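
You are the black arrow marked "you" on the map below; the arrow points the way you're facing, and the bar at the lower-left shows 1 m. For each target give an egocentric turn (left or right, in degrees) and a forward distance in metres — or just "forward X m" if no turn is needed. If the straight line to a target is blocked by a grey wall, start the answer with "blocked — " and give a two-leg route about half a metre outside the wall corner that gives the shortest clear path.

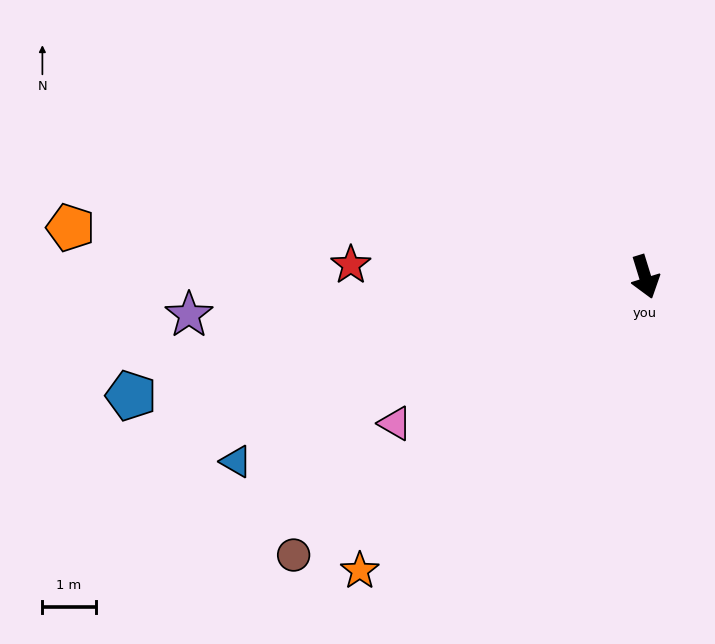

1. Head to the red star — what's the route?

turn right 109°, forward 5.5 m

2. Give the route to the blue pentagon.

turn right 94°, forward 9.9 m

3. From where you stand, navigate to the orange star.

turn right 61°, forward 7.7 m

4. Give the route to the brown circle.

turn right 69°, forward 8.4 m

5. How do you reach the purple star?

turn right 102°, forward 8.6 m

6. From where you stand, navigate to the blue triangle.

turn right 83°, forward 8.4 m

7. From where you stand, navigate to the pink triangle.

turn right 77°, forward 5.4 m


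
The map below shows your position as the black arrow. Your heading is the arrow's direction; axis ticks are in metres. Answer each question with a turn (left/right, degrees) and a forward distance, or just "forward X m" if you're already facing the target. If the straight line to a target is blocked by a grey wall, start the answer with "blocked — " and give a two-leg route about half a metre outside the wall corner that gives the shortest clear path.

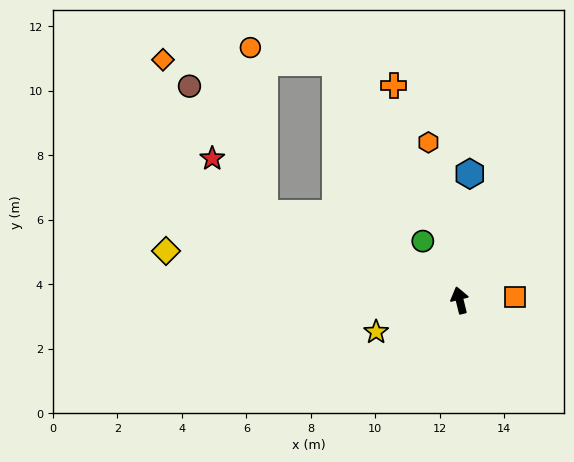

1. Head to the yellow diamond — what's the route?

turn left 67°, forward 9.2 m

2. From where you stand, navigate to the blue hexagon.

turn right 18°, forward 3.9 m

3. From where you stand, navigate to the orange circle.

blocked — turn left 52°, forward 6.6 m, then turn right 61°, forward 5.2 m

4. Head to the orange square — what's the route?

turn right 101°, forward 1.7 m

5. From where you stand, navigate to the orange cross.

turn left 3°, forward 7.0 m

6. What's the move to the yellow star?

turn left 97°, forward 2.8 m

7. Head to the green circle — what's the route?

turn left 18°, forward 2.2 m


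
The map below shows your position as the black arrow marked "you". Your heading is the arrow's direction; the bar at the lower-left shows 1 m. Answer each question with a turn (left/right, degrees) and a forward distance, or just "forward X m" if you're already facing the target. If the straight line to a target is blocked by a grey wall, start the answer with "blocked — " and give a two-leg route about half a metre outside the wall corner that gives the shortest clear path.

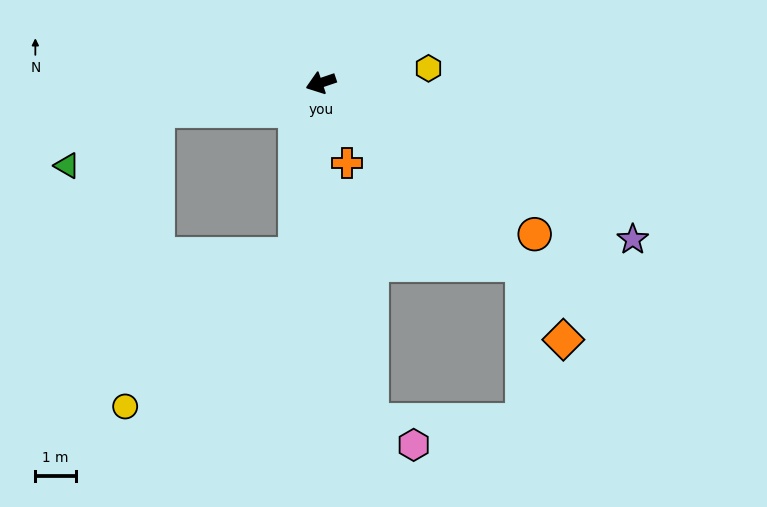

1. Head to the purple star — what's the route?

turn left 135°, forward 8.6 m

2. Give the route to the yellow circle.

blocked — turn left 63°, forward 4.2 m, then turn right 40°, forward 5.6 m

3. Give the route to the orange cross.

turn left 89°, forward 2.1 m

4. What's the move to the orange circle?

turn left 126°, forward 6.4 m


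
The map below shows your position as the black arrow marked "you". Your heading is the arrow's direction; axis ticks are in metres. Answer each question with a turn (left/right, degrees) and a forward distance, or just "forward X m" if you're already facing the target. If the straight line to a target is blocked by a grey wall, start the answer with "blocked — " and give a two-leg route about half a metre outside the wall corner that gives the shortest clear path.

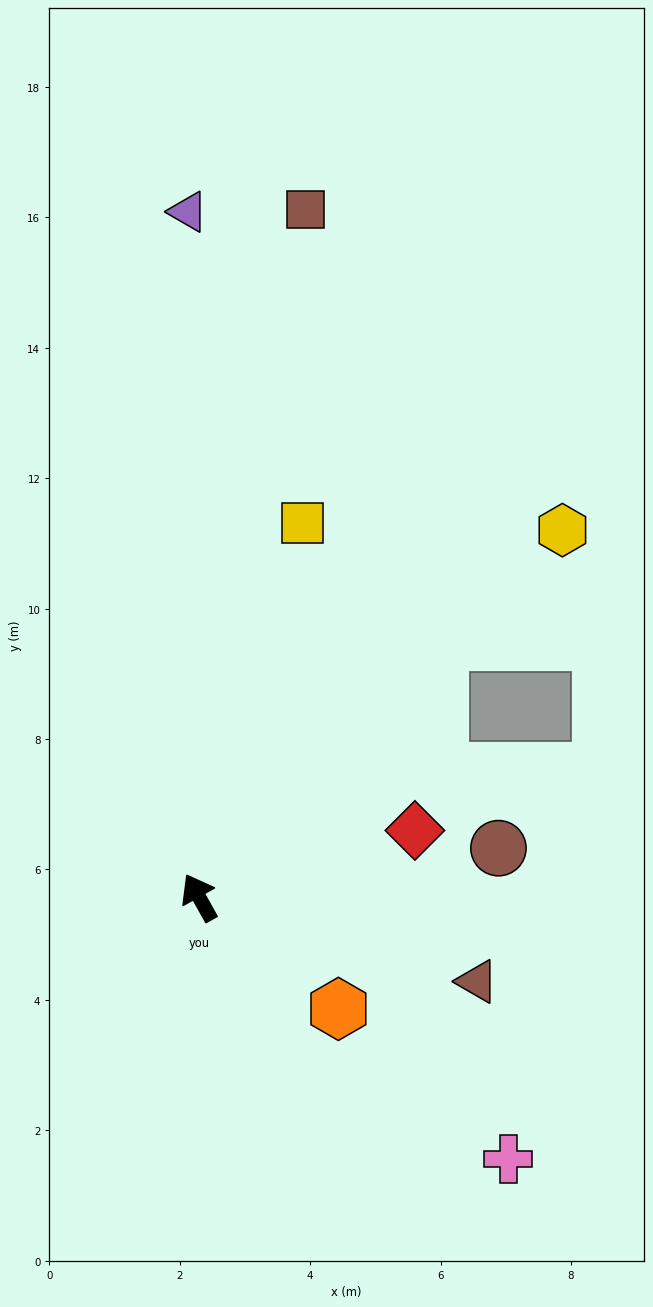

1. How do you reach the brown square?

turn right 38°, forward 10.7 m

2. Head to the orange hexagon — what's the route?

turn right 158°, forward 2.7 m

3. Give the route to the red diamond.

turn right 102°, forward 3.5 m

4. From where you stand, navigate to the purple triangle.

turn right 28°, forward 10.5 m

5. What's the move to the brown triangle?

turn right 136°, forward 4.5 m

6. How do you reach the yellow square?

turn right 45°, forward 6.0 m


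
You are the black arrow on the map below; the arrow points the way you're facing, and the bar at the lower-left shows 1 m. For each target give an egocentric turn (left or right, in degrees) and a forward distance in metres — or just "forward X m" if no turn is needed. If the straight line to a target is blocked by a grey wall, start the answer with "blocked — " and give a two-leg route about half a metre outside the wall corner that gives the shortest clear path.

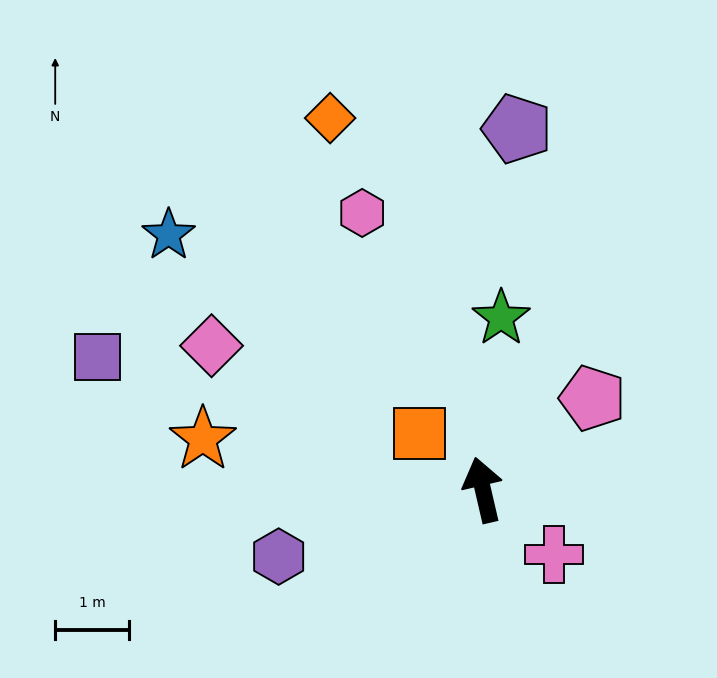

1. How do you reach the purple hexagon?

turn left 95°, forward 2.9 m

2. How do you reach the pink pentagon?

turn right 63°, forward 1.9 m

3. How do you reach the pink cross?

turn right 145°, forward 1.3 m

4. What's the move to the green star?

turn right 19°, forward 2.4 m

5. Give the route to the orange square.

turn left 35°, forward 1.2 m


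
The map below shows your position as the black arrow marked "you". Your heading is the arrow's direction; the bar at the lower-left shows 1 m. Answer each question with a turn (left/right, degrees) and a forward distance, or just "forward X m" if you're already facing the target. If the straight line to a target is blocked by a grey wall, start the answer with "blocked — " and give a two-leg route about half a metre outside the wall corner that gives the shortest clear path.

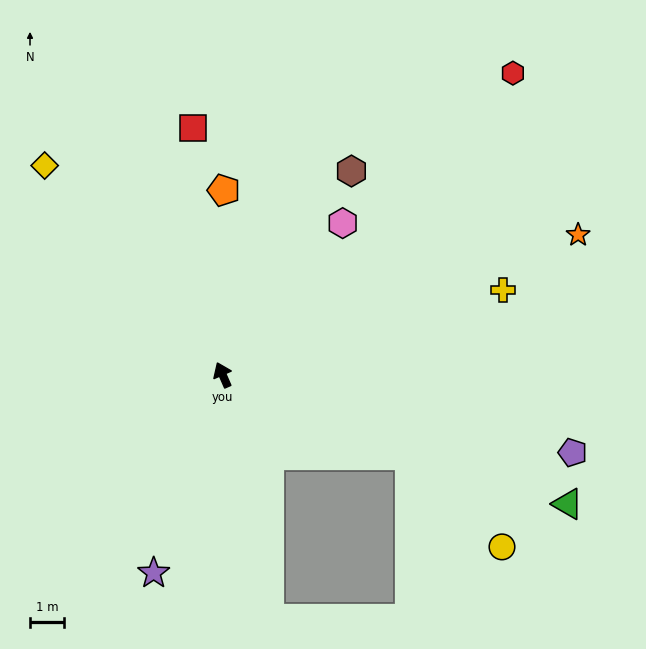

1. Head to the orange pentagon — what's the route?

turn right 24°, forward 5.4 m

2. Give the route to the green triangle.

turn right 134°, forward 10.7 m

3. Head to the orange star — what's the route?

turn right 92°, forward 11.1 m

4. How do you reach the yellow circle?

blocked — turn right 137°, forward 5.9 m, then turn right 21°, forward 3.8 m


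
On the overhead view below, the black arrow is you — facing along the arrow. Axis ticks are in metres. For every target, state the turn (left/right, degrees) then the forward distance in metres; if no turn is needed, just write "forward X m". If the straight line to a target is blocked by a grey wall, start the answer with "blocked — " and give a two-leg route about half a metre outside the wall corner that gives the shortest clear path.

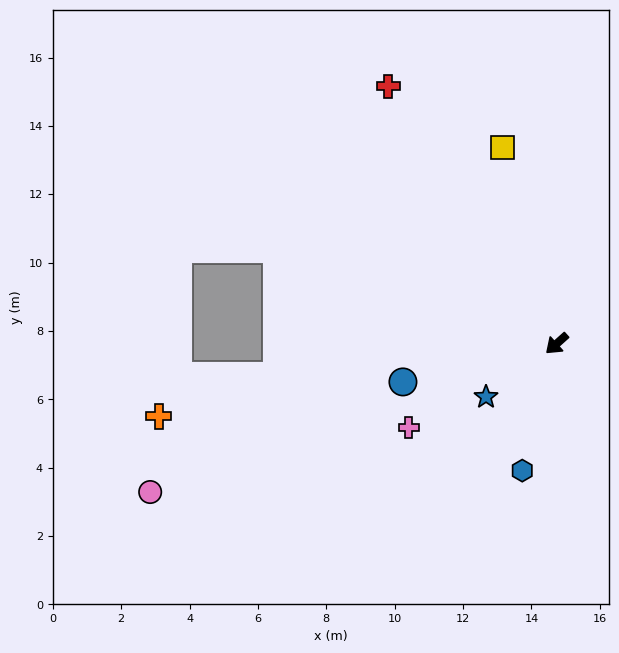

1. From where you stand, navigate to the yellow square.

turn right 116°, forward 5.9 m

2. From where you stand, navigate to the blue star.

turn right 5°, forward 2.6 m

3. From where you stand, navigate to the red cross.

turn right 99°, forward 9.0 m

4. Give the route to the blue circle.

turn right 28°, forward 4.6 m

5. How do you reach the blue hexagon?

turn left 33°, forward 3.8 m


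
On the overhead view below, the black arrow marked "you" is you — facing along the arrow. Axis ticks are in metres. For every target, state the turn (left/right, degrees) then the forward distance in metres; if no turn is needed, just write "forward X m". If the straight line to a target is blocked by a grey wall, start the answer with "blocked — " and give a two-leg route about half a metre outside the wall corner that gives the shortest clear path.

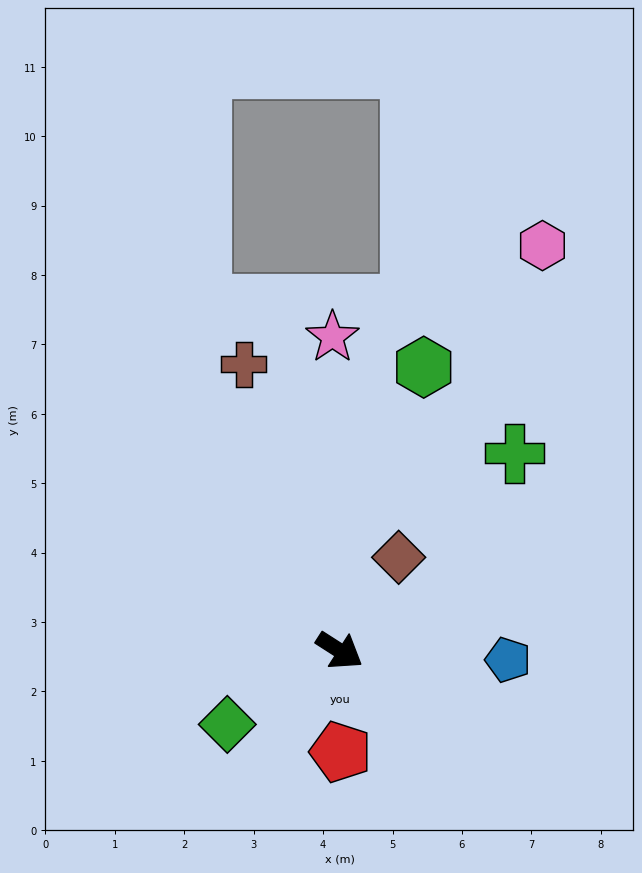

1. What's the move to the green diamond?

turn right 114°, forward 1.9 m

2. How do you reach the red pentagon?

turn right 57°, forward 1.5 m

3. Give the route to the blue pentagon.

turn left 30°, forward 2.4 m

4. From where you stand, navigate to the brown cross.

turn left 141°, forward 4.4 m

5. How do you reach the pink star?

turn left 124°, forward 4.5 m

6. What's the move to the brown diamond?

turn left 90°, forward 1.6 m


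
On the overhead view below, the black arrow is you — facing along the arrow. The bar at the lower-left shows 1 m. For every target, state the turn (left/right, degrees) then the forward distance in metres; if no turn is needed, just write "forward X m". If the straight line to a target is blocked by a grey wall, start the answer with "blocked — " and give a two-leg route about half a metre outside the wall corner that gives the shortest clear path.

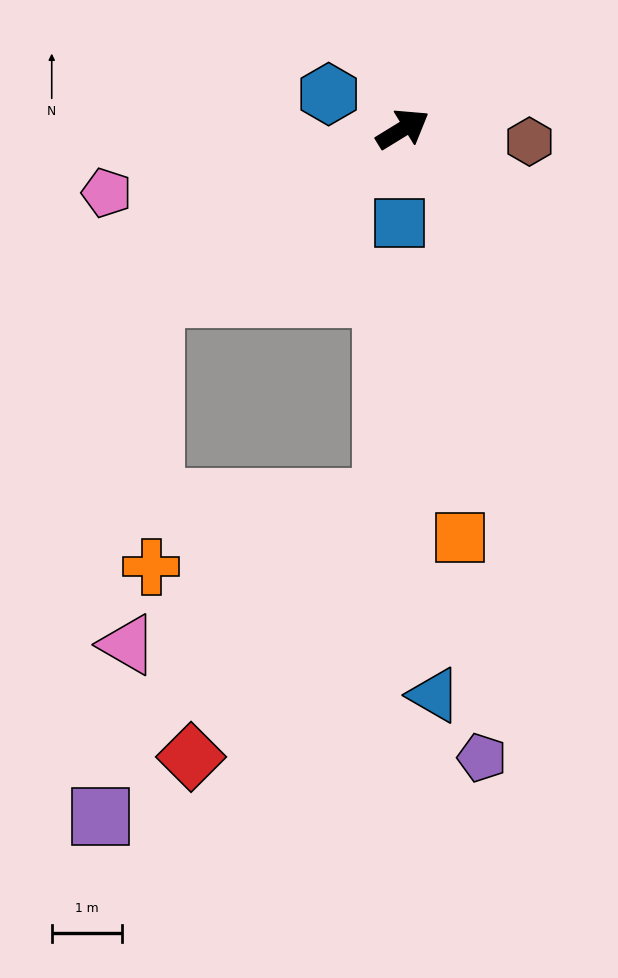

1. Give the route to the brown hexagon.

turn right 37°, forward 1.8 m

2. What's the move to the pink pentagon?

turn left 161°, forward 4.3 m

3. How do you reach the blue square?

turn right 124°, forward 1.3 m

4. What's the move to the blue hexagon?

turn left 123°, forward 1.2 m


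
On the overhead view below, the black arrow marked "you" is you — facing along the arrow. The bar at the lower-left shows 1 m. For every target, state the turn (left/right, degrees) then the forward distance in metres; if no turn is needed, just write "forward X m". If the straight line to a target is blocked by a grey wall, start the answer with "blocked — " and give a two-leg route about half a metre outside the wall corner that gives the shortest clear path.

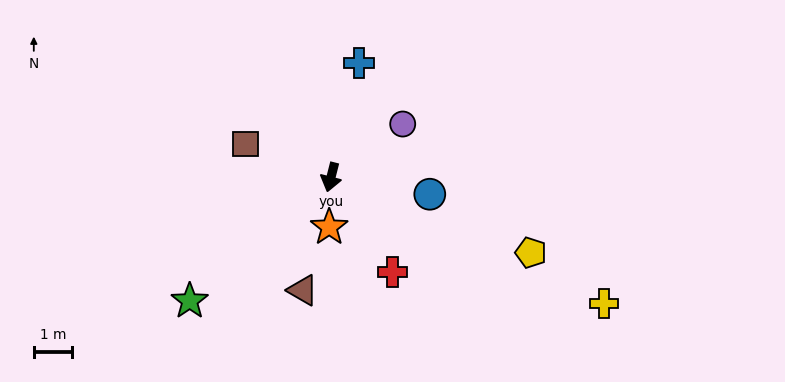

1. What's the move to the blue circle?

turn left 94°, forward 2.6 m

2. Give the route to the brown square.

turn right 97°, forward 2.4 m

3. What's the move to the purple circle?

turn left 141°, forward 2.3 m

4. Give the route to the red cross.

turn left 47°, forward 3.0 m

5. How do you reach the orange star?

turn left 12°, forward 1.3 m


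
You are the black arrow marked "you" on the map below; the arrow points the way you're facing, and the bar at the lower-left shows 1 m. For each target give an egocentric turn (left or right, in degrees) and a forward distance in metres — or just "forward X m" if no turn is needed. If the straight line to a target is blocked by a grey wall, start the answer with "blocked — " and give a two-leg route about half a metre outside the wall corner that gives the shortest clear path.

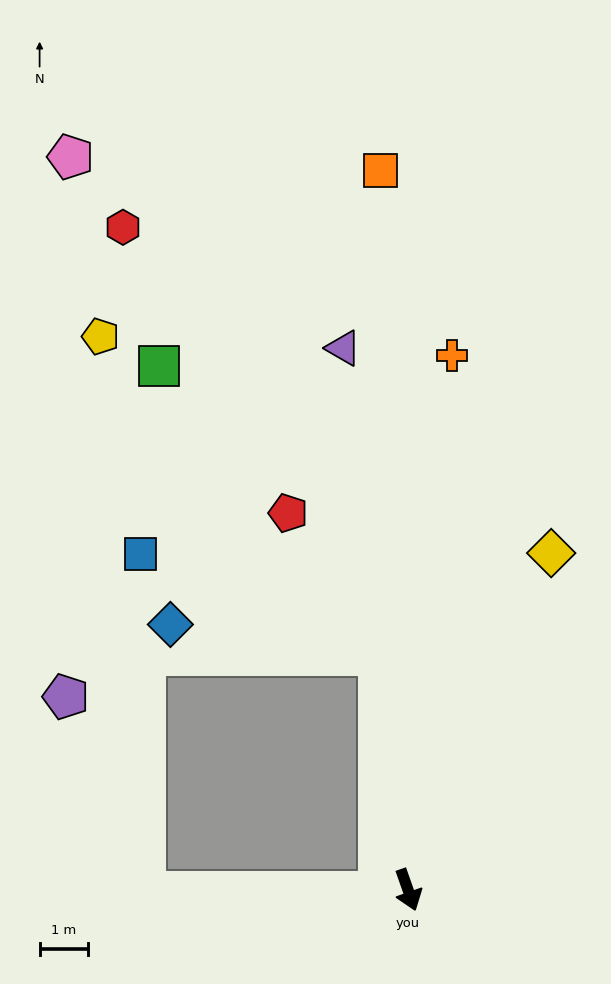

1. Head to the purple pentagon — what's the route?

blocked — turn right 109°, forward 5.4 m, then turn right 68°, forward 4.3 m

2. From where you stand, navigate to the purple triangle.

turn left 167°, forward 11.2 m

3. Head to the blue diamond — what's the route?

blocked — turn left 168°, forward 4.9 m, then turn left 74°, forward 4.3 m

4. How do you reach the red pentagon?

blocked — turn left 168°, forward 4.9 m, then turn left 25°, forward 3.5 m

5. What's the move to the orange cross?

turn left 156°, forward 11.0 m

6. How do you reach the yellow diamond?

turn left 138°, forward 7.5 m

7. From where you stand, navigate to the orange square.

turn left 163°, forward 14.8 m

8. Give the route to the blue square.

blocked — turn left 168°, forward 4.9 m, then turn left 60°, forward 5.3 m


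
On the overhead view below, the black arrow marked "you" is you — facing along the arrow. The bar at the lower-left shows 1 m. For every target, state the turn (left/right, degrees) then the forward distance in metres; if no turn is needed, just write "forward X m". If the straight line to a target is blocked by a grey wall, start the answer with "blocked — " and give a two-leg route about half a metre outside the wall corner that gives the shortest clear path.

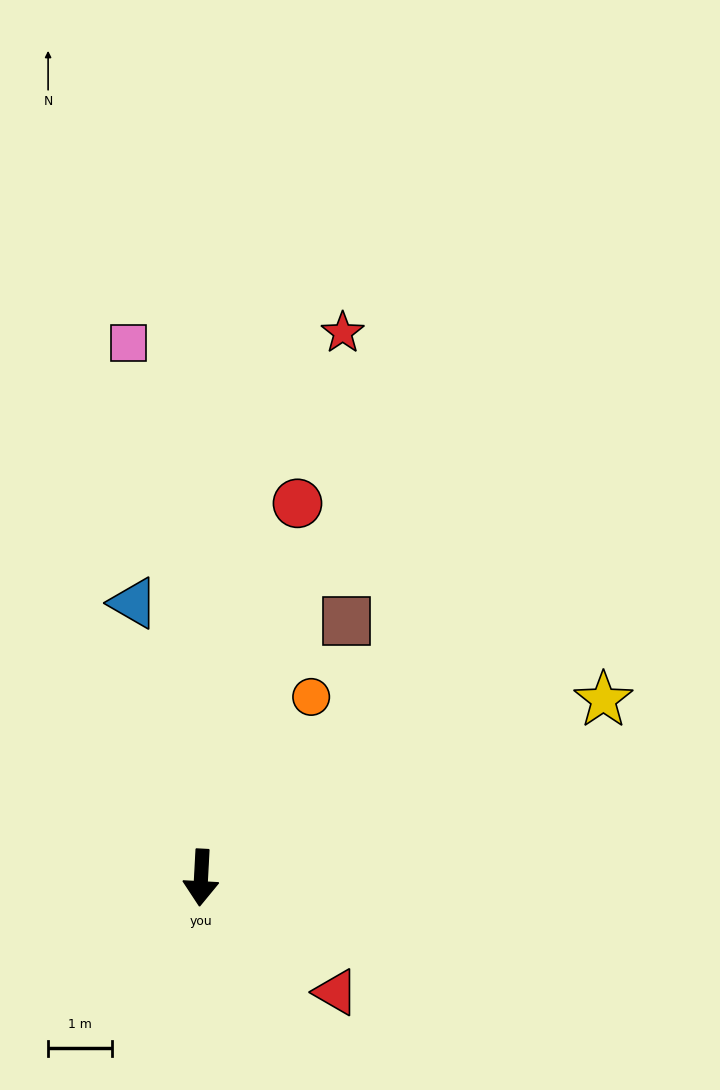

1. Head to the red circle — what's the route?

turn left 169°, forward 6.1 m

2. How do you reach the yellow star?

turn left 117°, forward 6.9 m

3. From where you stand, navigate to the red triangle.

turn left 53°, forward 2.8 m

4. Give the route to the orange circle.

turn left 152°, forward 3.3 m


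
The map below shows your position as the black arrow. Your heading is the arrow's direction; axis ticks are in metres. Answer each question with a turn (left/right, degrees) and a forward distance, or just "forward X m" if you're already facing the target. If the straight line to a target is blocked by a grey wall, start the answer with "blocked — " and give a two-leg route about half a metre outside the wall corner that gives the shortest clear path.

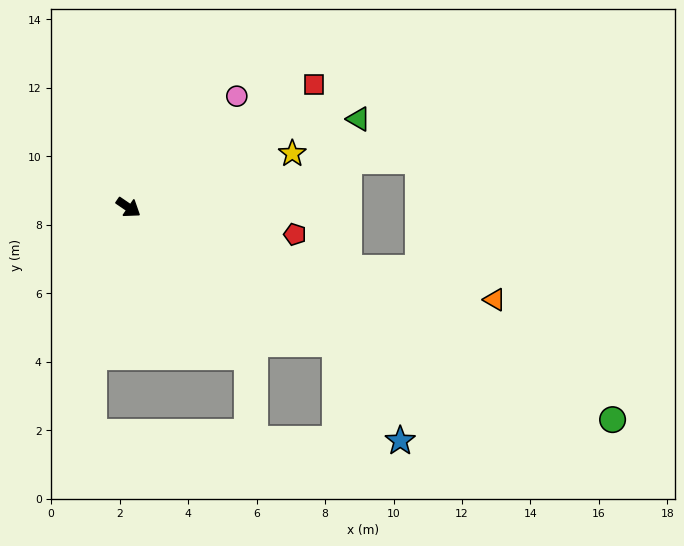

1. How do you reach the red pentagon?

turn left 25°, forward 4.9 m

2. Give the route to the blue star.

blocked — forward 7.3 m, then turn right 23°, forward 3.4 m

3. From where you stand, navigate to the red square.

turn left 68°, forward 6.5 m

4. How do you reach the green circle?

turn left 11°, forward 15.4 m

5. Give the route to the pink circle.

turn left 80°, forward 4.5 m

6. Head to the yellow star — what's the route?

turn left 53°, forward 5.0 m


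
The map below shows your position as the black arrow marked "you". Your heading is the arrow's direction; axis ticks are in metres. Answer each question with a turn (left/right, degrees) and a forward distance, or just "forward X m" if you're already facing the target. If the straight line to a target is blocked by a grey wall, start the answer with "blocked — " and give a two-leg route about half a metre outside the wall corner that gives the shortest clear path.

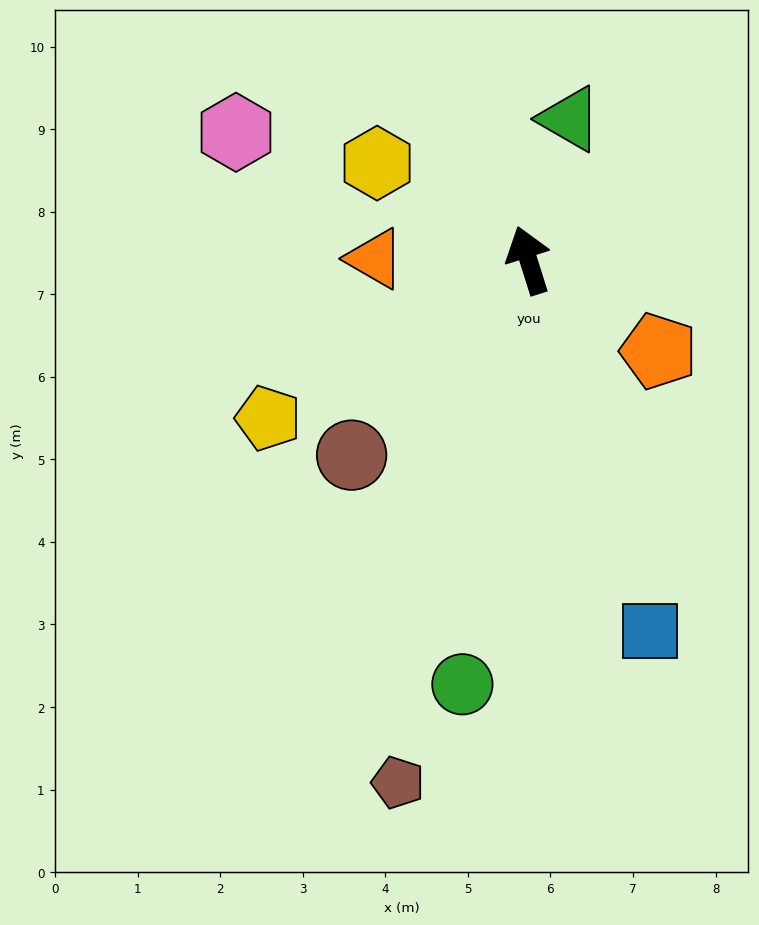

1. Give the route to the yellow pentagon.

turn left 104°, forward 3.7 m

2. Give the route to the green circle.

turn left 154°, forward 5.2 m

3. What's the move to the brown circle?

turn left 120°, forward 3.2 m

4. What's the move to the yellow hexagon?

turn left 40°, forward 2.2 m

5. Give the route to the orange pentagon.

turn right 142°, forward 1.9 m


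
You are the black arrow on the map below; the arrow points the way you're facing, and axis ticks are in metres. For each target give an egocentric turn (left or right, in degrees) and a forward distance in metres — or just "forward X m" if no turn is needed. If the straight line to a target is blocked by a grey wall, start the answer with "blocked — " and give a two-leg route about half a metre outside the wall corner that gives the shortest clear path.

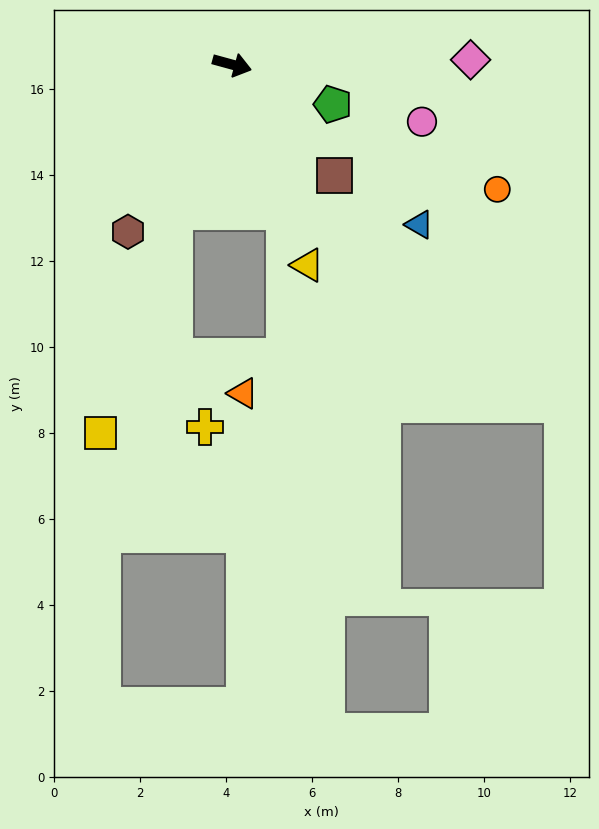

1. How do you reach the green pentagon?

turn right 6°, forward 2.5 m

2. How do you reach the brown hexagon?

turn right 107°, forward 4.6 m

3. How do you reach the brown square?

turn right 32°, forward 3.5 m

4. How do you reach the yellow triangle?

turn right 54°, forward 5.0 m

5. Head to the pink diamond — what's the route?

turn left 16°, forward 5.5 m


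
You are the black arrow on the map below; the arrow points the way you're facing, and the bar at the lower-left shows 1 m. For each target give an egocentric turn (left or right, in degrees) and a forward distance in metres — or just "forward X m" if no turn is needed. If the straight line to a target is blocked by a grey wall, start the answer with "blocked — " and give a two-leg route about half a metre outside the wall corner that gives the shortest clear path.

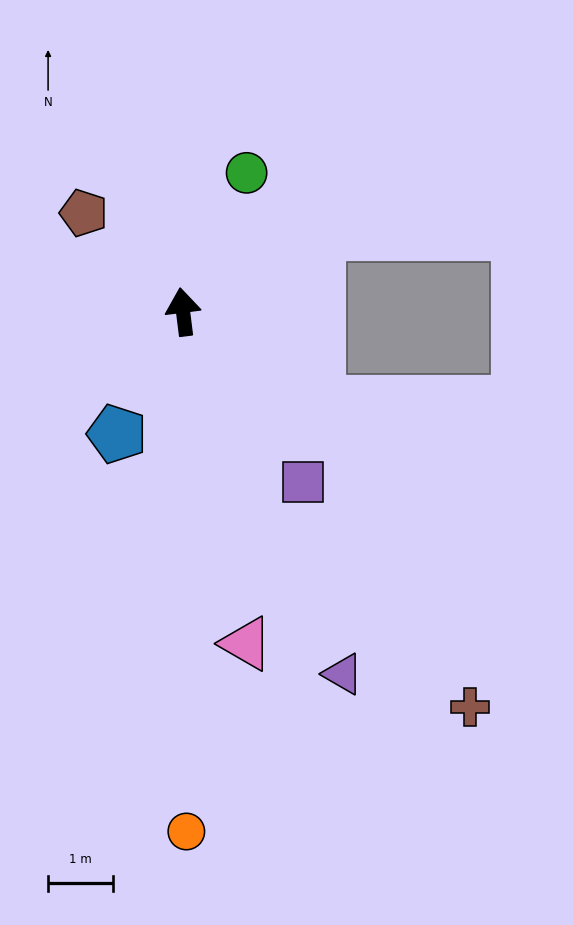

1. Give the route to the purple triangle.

turn right 163°, forward 6.1 m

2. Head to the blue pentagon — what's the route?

turn left 144°, forward 2.2 m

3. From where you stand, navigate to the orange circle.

turn left 173°, forward 8.1 m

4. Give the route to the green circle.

turn right 32°, forward 2.4 m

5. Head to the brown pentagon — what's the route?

turn left 38°, forward 2.2 m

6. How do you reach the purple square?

turn right 152°, forward 3.2 m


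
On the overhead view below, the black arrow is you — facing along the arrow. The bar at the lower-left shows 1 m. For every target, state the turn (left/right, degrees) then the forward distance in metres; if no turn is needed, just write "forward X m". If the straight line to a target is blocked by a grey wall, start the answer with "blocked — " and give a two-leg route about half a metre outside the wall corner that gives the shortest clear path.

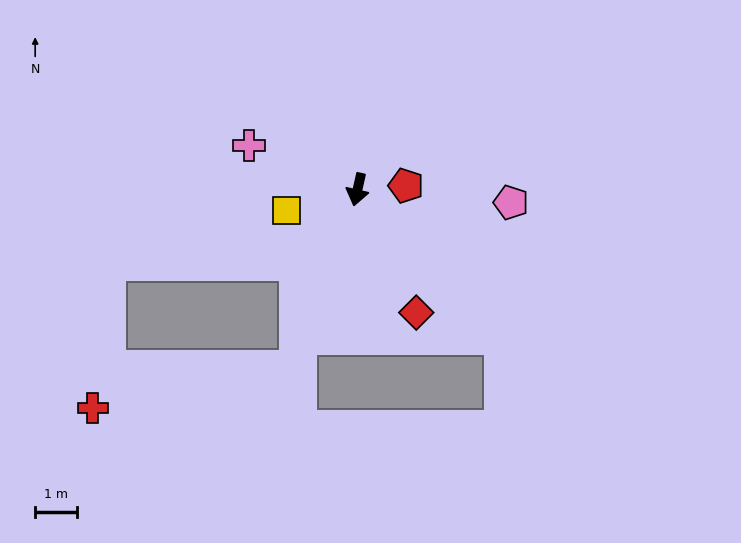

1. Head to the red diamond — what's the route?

turn left 38°, forward 3.3 m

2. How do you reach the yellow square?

turn right 61°, forward 1.8 m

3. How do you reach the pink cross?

turn right 99°, forward 2.8 m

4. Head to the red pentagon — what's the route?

turn left 107°, forward 1.2 m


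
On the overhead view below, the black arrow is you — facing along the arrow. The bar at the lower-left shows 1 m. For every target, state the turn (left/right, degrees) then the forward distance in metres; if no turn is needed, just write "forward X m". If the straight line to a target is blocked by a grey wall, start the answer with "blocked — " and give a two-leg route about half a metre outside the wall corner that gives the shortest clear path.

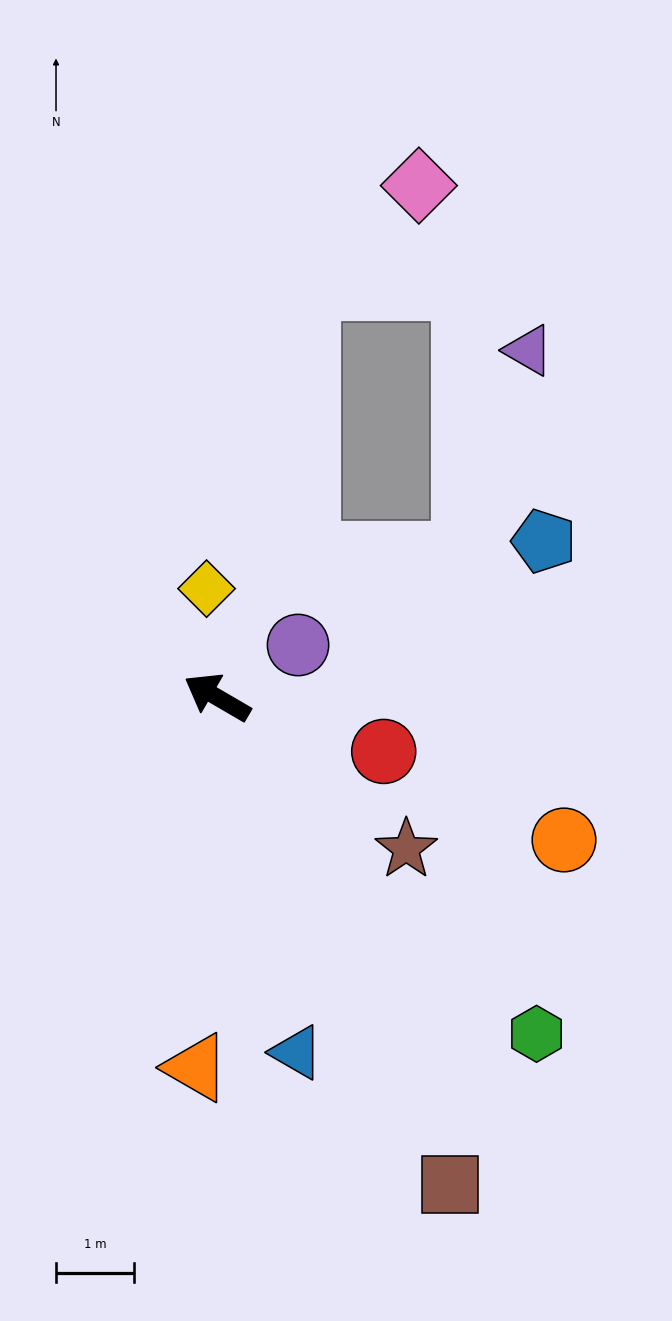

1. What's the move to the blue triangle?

turn left 133°, forward 4.7 m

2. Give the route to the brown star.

turn left 172°, forward 3.1 m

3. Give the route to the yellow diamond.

turn right 54°, forward 1.4 m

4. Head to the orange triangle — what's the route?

turn left 117°, forward 4.8 m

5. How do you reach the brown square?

turn left 146°, forward 6.9 m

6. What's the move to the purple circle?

turn right 117°, forward 1.2 m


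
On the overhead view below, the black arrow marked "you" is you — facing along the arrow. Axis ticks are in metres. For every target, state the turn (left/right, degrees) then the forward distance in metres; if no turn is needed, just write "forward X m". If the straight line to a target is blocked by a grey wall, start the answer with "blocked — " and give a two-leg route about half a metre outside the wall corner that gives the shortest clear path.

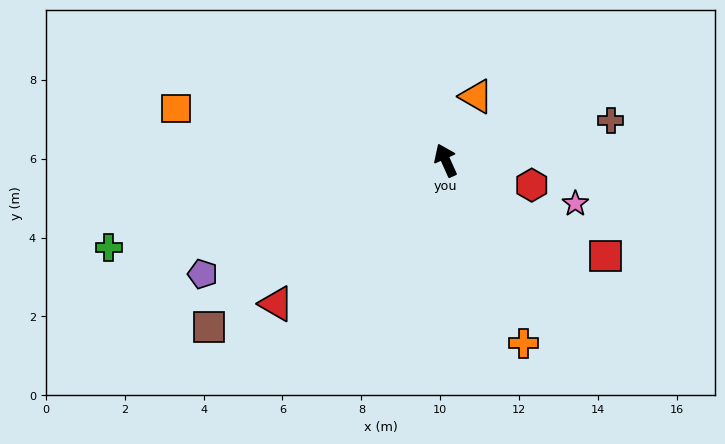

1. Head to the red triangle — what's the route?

turn left 106°, forward 5.6 m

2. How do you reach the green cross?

turn left 80°, forward 8.8 m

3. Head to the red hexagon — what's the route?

turn right 130°, forward 2.3 m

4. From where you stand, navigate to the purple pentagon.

turn left 91°, forward 6.8 m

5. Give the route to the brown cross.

turn right 101°, forward 4.3 m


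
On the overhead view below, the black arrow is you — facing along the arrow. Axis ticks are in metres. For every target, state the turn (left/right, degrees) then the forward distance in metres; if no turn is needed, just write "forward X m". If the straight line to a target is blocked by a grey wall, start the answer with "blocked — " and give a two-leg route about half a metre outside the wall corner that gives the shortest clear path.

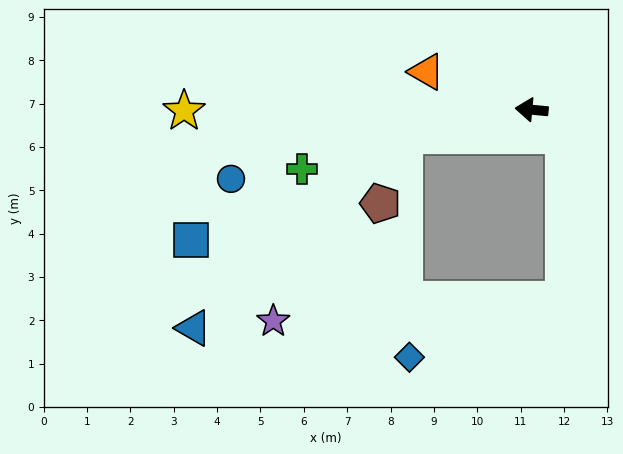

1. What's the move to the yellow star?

turn left 6°, forward 8.0 m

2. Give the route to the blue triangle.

blocked — turn left 17°, forward 3.0 m, then turn left 31°, forward 6.6 m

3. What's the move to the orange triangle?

turn right 14°, forward 2.6 m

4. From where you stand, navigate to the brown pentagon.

blocked — turn left 17°, forward 3.0 m, then turn left 59°, forward 1.7 m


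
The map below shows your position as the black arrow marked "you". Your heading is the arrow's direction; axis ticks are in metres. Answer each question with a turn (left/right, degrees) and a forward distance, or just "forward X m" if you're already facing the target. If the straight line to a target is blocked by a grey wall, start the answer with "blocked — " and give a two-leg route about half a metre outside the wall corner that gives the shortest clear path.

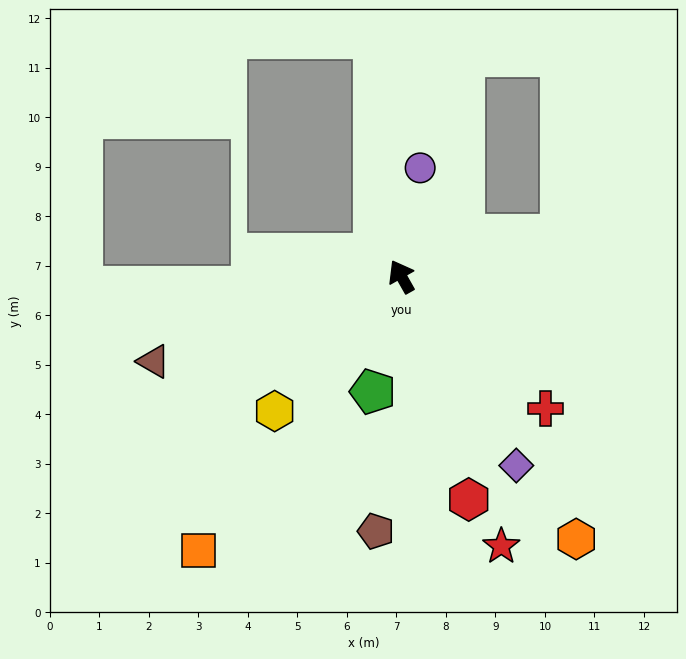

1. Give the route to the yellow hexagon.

turn left 107°, forward 3.7 m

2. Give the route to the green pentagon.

turn left 137°, forward 2.4 m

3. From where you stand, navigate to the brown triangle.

turn left 79°, forward 5.3 m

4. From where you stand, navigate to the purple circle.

turn right 39°, forward 2.2 m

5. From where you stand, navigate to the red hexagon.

turn left 167°, forward 4.7 m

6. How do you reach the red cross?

turn right 162°, forward 3.9 m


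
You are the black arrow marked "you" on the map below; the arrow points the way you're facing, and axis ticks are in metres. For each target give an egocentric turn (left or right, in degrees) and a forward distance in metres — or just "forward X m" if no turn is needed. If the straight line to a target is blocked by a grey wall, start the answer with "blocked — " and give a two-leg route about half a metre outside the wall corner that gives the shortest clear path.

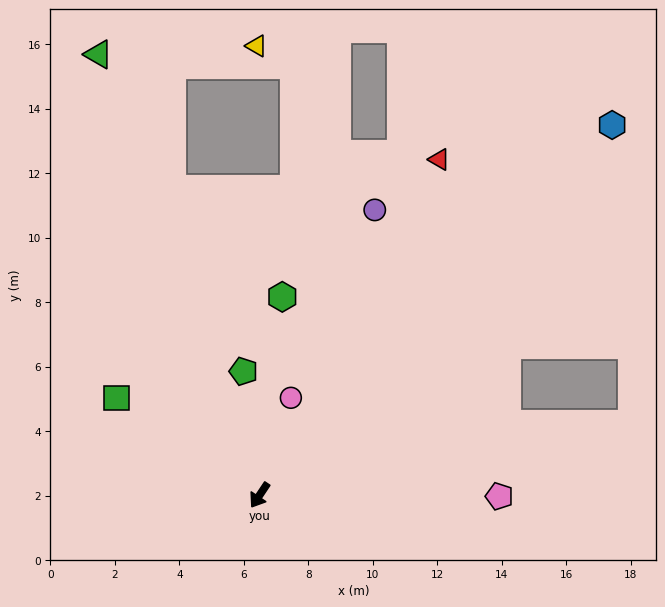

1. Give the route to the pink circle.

turn right 164°, forward 3.2 m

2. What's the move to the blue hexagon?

turn left 170°, forward 15.9 m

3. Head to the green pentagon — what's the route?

turn right 139°, forward 3.9 m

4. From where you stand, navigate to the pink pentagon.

turn left 123°, forward 7.4 m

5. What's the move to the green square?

turn right 90°, forward 5.4 m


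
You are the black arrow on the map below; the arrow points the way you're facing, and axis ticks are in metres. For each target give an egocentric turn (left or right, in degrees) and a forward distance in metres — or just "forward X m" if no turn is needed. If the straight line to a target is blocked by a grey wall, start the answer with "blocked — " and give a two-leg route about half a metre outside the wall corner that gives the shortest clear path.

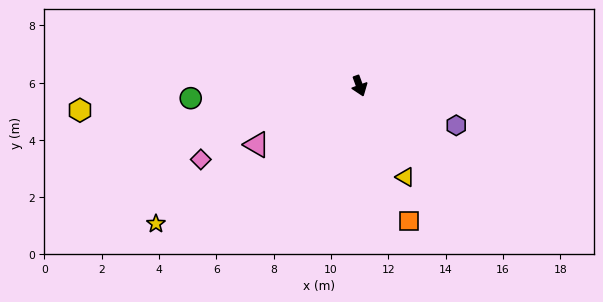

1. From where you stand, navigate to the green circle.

turn right 106°, forward 5.9 m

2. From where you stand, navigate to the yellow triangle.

turn left 7°, forward 3.6 m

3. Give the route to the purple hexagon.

turn left 48°, forward 3.6 m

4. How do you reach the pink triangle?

turn right 80°, forward 4.1 m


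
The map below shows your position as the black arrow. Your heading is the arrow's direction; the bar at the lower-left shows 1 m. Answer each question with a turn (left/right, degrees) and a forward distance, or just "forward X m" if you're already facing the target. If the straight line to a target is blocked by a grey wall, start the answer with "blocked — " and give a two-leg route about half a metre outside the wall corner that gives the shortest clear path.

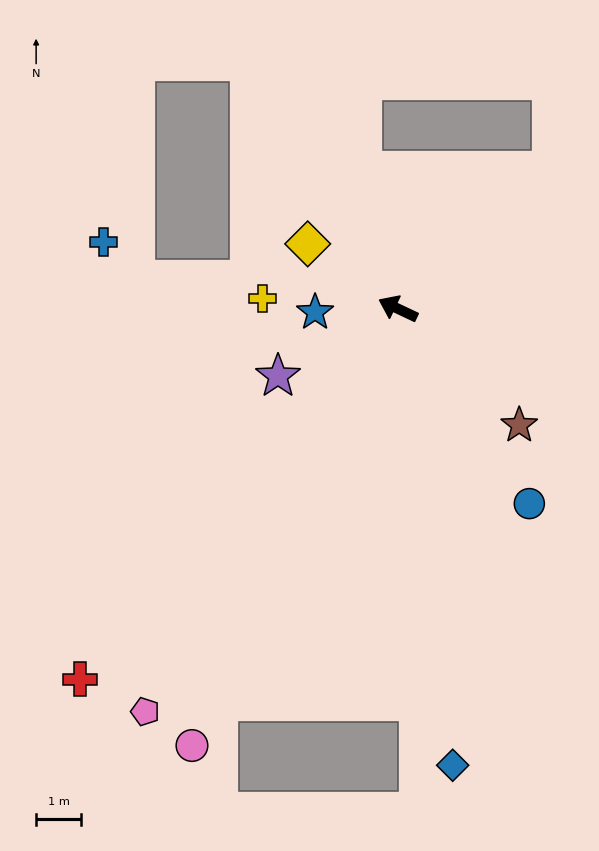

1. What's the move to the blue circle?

turn left 149°, forward 5.2 m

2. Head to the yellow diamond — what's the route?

turn right 10°, forward 2.5 m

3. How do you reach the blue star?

turn left 28°, forward 1.8 m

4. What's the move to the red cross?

turn left 75°, forward 10.8 m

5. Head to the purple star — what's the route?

turn left 55°, forward 3.0 m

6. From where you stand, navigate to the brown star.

turn left 161°, forward 3.7 m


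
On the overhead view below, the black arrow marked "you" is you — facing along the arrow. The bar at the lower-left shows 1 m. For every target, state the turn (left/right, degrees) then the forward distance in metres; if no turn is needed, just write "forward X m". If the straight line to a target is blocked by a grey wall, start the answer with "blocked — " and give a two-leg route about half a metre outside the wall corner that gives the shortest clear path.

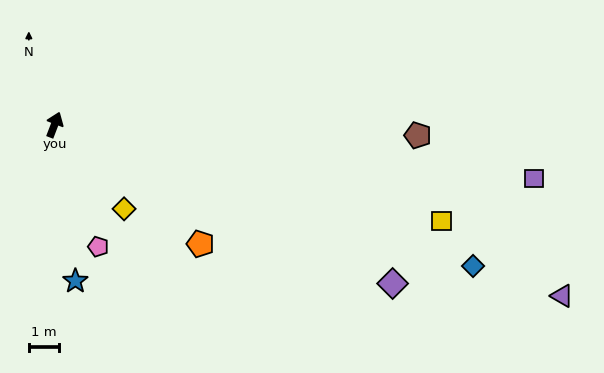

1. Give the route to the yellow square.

turn right 83°, forward 13.1 m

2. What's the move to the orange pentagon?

turn right 108°, forward 6.2 m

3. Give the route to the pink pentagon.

turn right 139°, forward 4.3 m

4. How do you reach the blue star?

turn right 151°, forward 5.2 m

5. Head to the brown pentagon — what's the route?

turn right 71°, forward 12.0 m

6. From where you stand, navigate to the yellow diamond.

turn right 119°, forward 3.6 m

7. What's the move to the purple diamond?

turn right 94°, forward 12.3 m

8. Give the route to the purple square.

turn right 75°, forward 15.9 m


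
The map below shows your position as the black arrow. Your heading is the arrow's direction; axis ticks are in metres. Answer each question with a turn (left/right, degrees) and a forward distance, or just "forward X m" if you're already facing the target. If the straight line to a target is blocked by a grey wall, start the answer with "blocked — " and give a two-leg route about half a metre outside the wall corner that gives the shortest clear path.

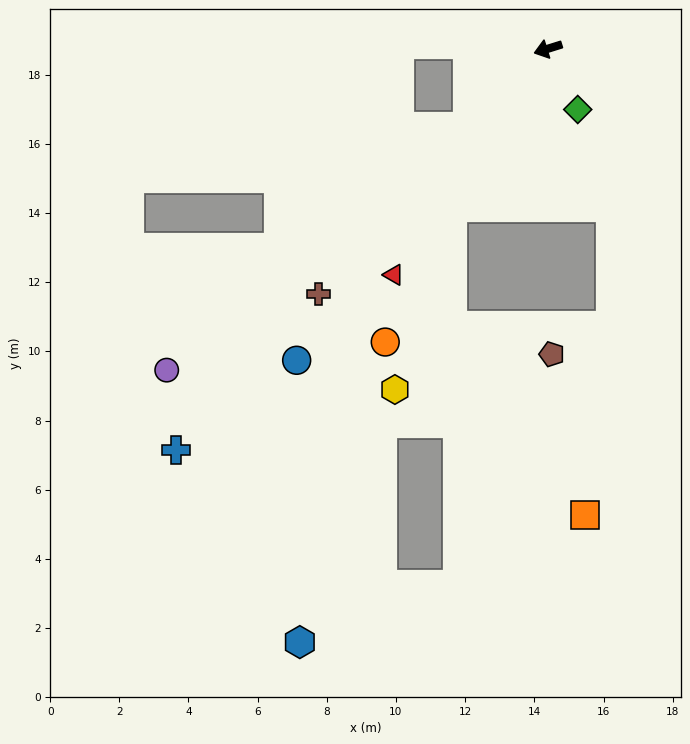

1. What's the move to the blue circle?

turn left 34°, forward 11.6 m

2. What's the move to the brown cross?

turn left 30°, forward 9.7 m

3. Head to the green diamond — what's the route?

turn left 99°, forward 2.0 m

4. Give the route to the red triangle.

turn left 38°, forward 7.9 m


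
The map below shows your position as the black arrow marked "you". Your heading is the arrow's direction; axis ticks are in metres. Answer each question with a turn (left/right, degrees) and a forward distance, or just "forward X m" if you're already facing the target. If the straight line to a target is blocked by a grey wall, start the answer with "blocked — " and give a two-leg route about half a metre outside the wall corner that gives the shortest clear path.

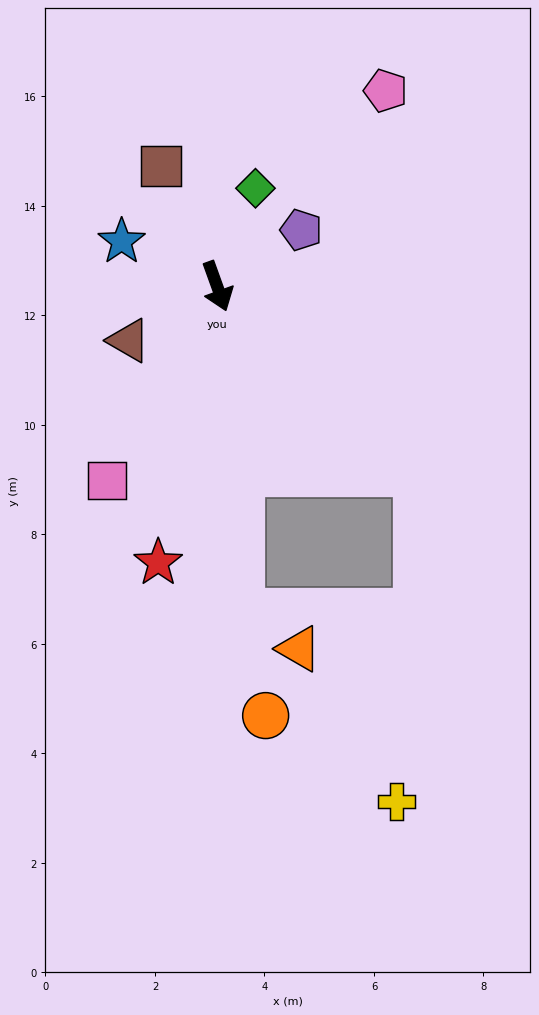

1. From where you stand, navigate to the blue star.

turn right 135°, forward 1.9 m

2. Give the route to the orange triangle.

blocked — turn right 16°, forward 6.0 m, then turn left 53°, forward 1.3 m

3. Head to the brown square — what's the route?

turn right 175°, forward 2.4 m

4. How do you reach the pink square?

turn right 49°, forward 4.1 m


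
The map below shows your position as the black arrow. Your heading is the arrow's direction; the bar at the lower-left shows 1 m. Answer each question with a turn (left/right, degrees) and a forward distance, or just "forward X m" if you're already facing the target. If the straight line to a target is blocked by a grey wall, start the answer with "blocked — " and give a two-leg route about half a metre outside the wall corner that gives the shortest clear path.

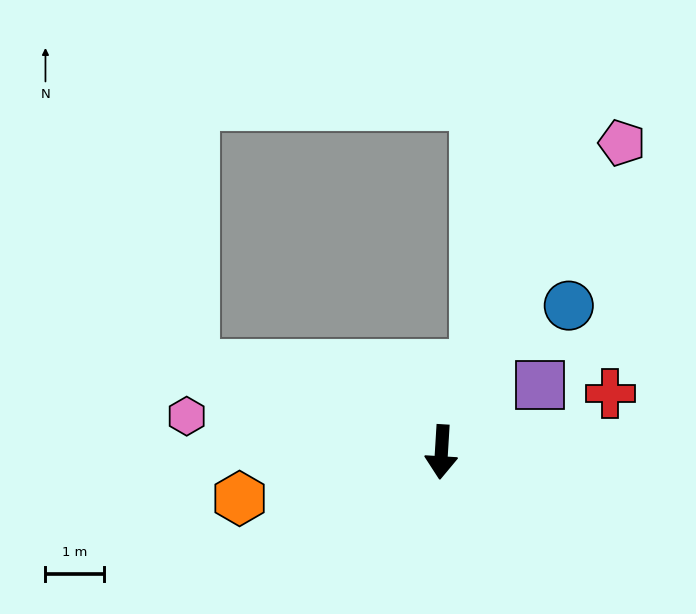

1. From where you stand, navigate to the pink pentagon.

turn left 153°, forward 6.1 m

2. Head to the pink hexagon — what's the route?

turn right 95°, forward 4.4 m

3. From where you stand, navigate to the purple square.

turn left 128°, forward 2.0 m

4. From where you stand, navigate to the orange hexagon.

turn right 74°, forward 3.6 m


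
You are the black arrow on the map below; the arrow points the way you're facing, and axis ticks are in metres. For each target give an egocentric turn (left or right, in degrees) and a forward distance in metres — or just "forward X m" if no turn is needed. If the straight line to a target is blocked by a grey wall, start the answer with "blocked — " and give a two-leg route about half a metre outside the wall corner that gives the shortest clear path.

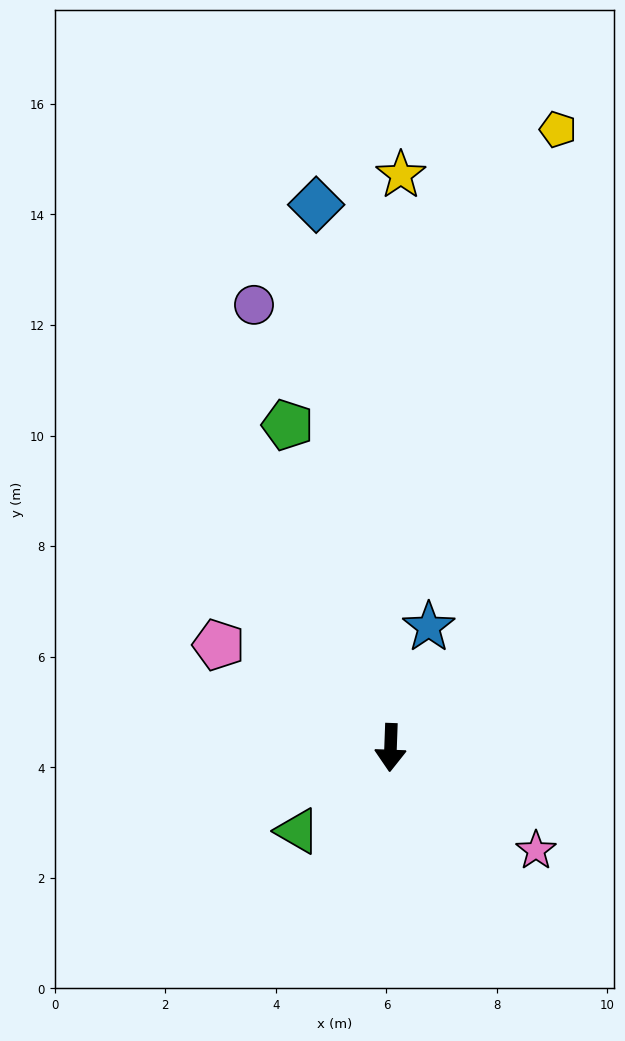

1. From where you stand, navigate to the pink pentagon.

turn right 119°, forward 3.6 m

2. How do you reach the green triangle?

turn right 46°, forward 2.3 m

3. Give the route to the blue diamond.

turn right 170°, forward 9.9 m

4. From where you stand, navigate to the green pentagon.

turn right 160°, forward 6.1 m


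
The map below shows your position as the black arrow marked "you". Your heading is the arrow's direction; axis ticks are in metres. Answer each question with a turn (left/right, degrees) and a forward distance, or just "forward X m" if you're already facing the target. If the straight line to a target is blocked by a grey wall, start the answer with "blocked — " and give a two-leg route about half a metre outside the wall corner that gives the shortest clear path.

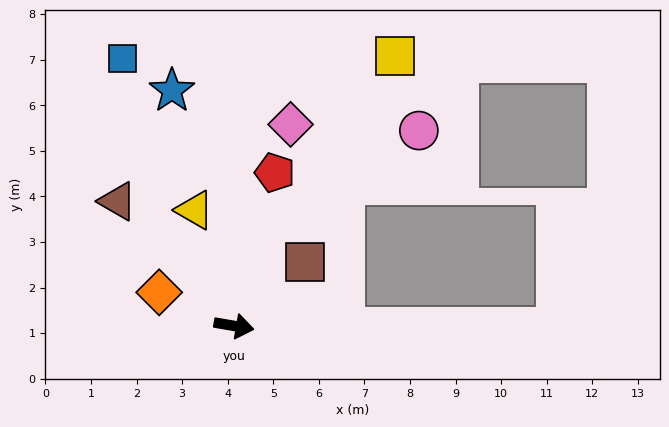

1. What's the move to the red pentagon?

turn left 85°, forward 3.5 m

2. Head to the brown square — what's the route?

turn left 52°, forward 2.1 m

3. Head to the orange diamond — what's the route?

turn left 166°, forward 1.8 m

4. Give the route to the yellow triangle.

turn left 119°, forward 2.7 m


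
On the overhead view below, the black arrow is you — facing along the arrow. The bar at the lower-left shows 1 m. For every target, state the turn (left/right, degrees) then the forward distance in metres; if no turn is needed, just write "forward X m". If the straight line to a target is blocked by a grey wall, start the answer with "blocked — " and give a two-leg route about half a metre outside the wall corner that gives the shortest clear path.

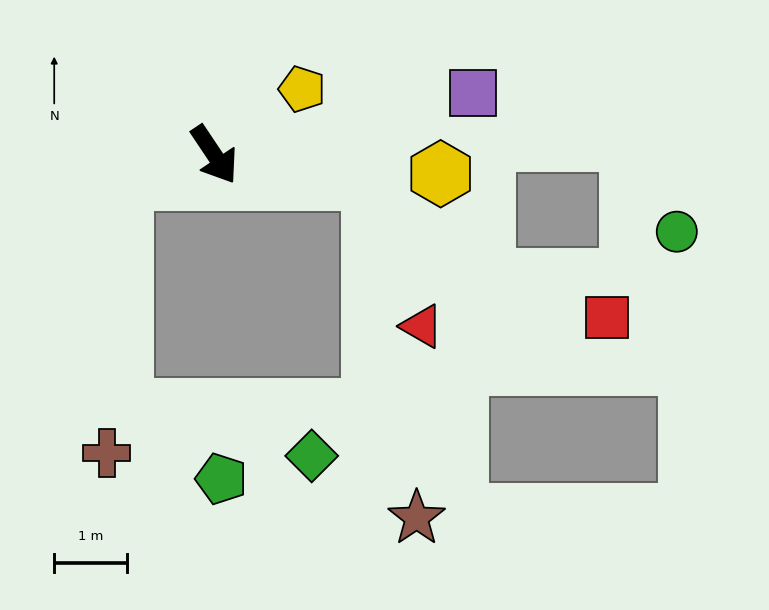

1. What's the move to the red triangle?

blocked — turn left 47°, forward 2.2 m, then turn right 62°, forward 2.1 m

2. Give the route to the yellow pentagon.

turn left 93°, forward 1.5 m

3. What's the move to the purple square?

turn left 70°, forward 3.6 m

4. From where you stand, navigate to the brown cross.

blocked — turn right 109°, forward 1.3 m, then turn left 72°, forward 3.8 m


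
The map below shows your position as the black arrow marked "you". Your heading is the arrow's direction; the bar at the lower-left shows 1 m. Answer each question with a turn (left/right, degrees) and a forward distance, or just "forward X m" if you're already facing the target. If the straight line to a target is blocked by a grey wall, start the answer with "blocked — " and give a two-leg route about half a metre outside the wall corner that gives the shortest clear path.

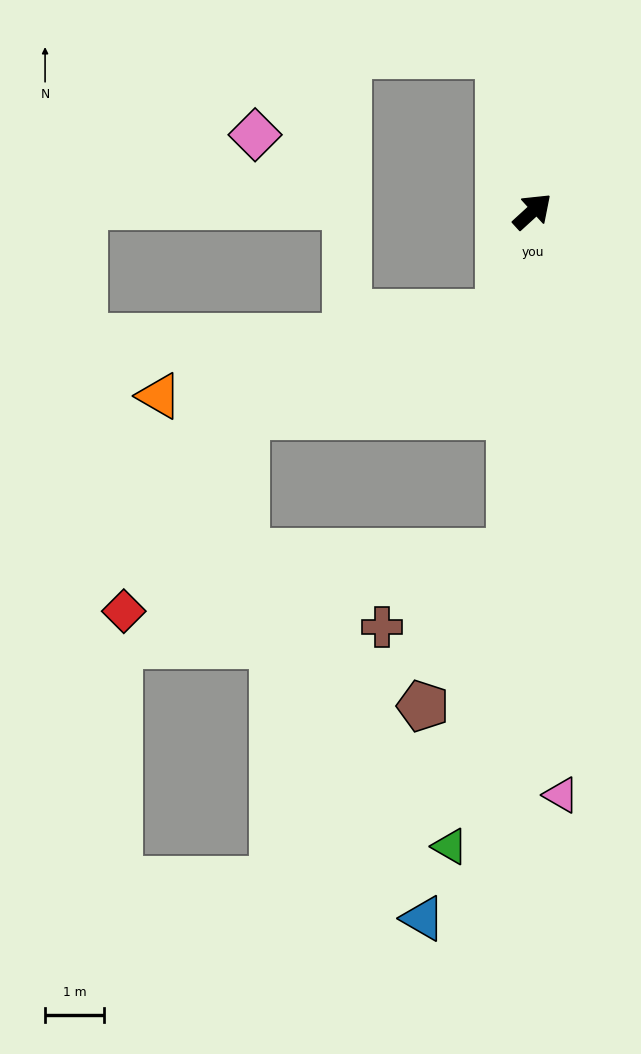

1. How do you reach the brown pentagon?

blocked — turn right 136°, forward 5.8 m, then turn right 27°, forward 3.0 m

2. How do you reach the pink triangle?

turn right 130°, forward 9.9 m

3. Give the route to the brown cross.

blocked — turn right 136°, forward 5.8 m, then turn right 57°, forward 2.5 m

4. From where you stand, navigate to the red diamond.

blocked — turn right 136°, forward 5.8 m, then turn right 78°, forward 6.7 m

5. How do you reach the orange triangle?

blocked — turn right 150°, forward 1.8 m, then turn right 59°, forward 6.0 m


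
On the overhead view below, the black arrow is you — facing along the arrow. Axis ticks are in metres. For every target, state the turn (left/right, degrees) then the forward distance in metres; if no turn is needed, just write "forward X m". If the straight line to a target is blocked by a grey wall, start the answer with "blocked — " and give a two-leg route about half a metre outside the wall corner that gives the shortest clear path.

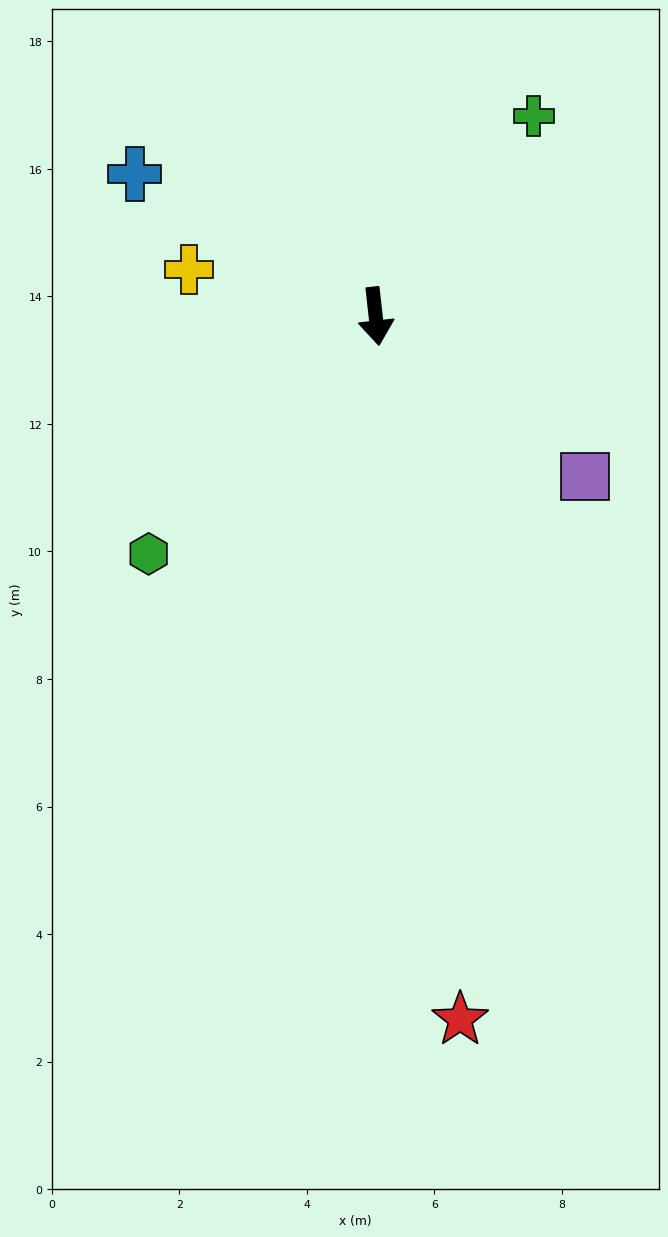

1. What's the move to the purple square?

turn left 46°, forward 4.1 m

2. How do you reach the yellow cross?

turn right 110°, forward 3.0 m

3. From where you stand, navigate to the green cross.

turn left 135°, forward 4.0 m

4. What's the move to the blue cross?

turn right 127°, forward 4.4 m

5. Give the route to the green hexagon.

turn right 50°, forward 5.2 m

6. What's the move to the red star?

forward 11.1 m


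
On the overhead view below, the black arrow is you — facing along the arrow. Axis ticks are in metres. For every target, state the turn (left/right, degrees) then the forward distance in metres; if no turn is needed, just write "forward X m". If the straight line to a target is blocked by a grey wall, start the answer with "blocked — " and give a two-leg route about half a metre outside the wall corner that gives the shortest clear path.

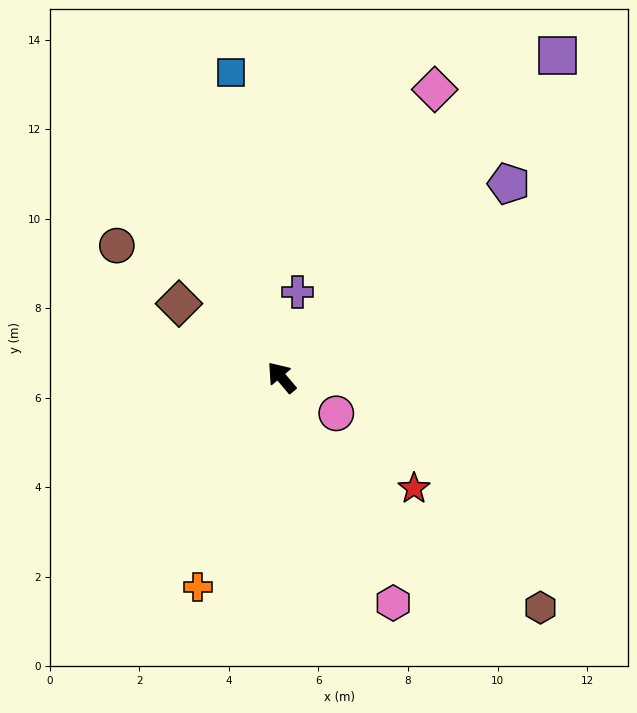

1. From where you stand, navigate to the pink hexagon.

turn left 166°, forward 5.6 m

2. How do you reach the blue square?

turn right 31°, forward 6.9 m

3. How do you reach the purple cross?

turn right 51°, forward 1.9 m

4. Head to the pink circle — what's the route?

turn right 163°, forward 1.5 m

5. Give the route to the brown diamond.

turn left 14°, forward 2.8 m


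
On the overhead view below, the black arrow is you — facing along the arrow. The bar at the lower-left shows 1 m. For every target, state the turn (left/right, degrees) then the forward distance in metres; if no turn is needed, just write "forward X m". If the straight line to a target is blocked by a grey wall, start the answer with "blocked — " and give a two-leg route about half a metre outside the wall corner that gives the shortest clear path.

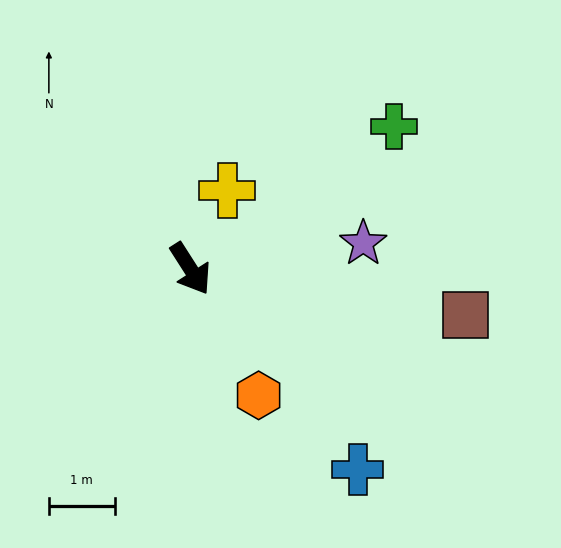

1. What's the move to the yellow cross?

turn left 122°, forward 1.3 m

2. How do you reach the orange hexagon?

turn right 4°, forward 2.2 m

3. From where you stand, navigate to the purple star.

turn left 66°, forward 2.7 m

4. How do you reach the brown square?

turn left 48°, forward 4.2 m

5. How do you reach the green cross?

turn left 92°, forward 3.8 m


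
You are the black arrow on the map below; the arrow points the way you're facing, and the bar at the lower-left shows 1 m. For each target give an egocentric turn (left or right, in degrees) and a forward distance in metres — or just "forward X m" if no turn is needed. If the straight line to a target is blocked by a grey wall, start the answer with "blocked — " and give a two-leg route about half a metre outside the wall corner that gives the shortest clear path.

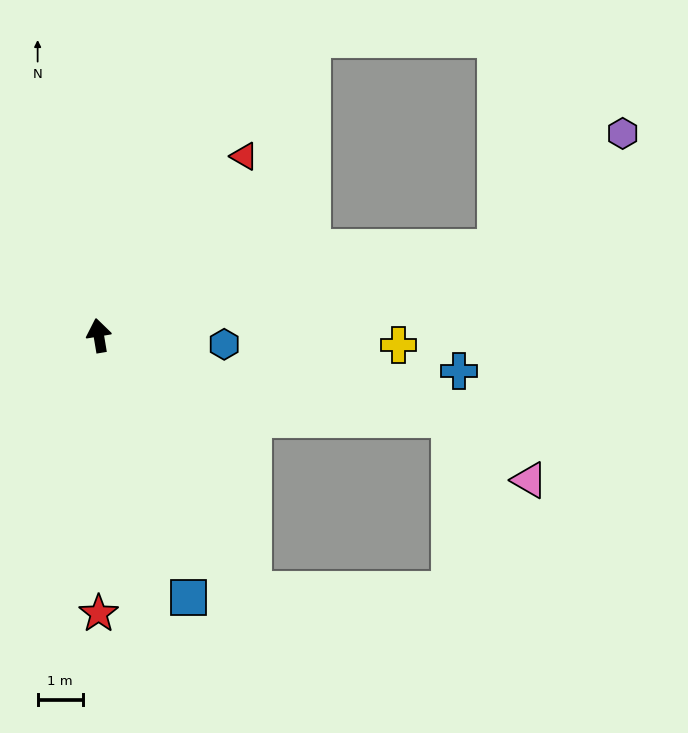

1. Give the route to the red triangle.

turn right 49°, forward 5.1 m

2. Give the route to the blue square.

turn right 171°, forward 6.1 m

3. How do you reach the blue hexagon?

turn right 104°, forward 2.8 m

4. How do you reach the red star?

turn left 170°, forward 6.2 m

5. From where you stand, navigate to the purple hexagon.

blocked — turn right 87°, forward 9.0 m, then turn left 30°, forward 3.8 m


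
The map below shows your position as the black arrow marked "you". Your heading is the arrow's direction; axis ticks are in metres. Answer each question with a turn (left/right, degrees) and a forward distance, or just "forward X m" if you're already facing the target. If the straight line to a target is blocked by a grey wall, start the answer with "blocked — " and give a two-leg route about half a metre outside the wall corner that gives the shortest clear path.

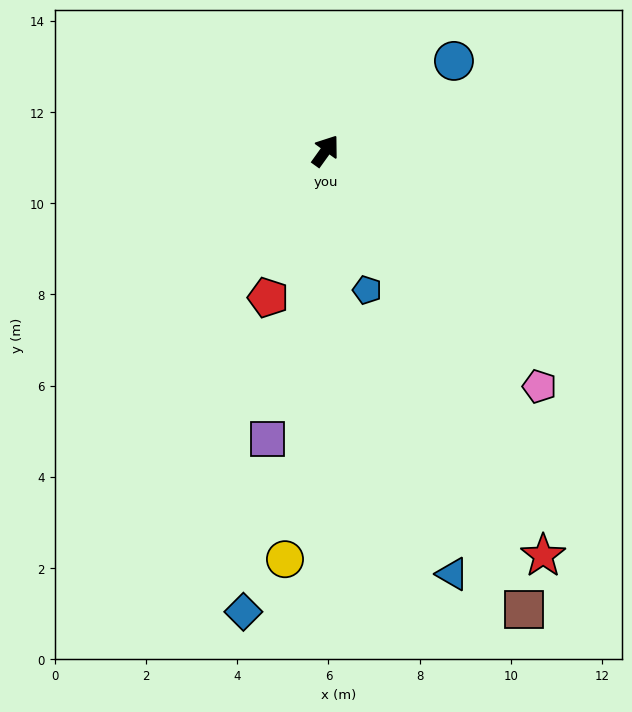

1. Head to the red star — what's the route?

turn right 116°, forward 10.1 m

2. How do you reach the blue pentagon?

turn right 128°, forward 3.2 m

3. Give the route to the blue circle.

turn right 19°, forward 3.4 m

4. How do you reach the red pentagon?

turn right 166°, forward 3.5 m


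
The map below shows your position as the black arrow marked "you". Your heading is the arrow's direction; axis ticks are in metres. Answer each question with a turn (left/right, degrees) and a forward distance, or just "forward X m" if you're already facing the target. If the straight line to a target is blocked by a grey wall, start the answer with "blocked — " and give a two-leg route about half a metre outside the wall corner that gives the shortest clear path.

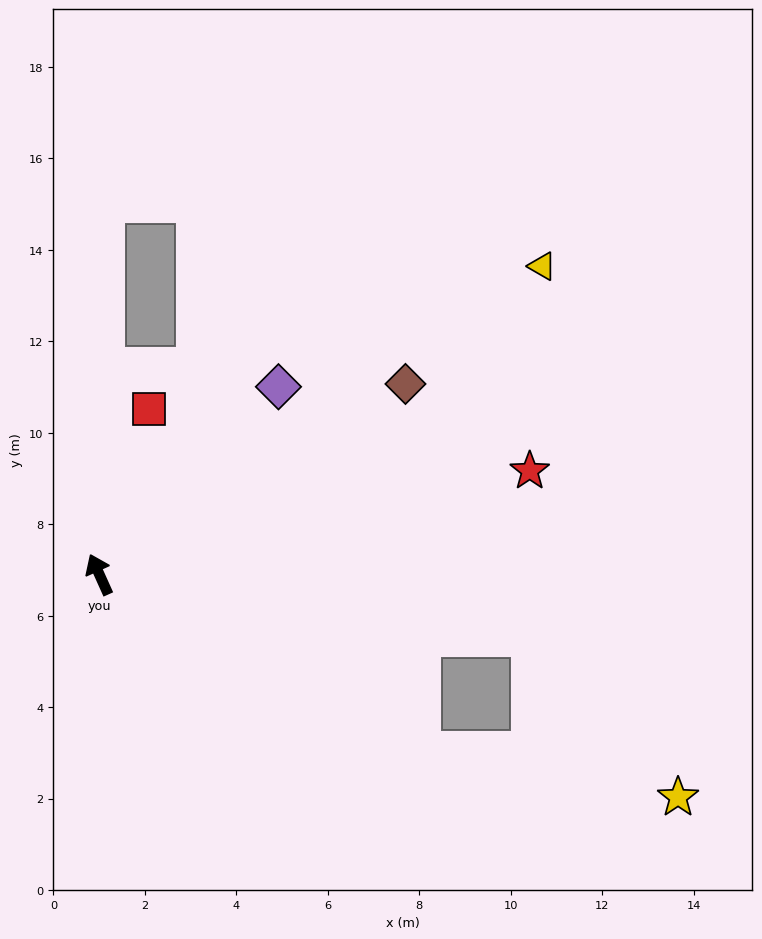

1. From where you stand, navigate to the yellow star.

blocked — turn right 143°, forward 8.0 m, then turn left 19°, forward 5.7 m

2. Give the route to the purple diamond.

turn right 68°, forward 5.7 m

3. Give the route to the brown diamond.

turn right 82°, forward 7.9 m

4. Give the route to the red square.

turn right 41°, forward 3.8 m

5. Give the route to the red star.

turn right 101°, forward 9.7 m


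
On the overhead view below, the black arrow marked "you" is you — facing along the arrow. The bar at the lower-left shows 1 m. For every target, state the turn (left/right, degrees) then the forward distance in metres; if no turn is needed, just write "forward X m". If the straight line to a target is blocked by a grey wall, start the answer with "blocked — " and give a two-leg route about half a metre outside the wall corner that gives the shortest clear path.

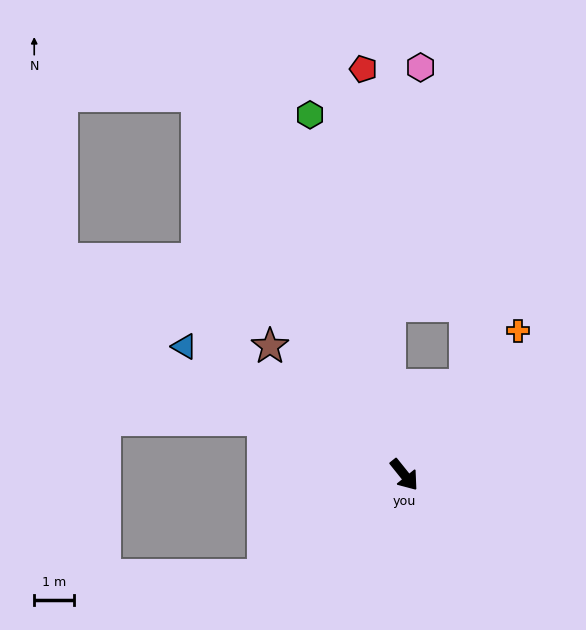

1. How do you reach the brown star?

turn right 173°, forward 4.6 m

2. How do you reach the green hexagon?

turn left 156°, forward 9.2 m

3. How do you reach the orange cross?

turn left 103°, forward 4.6 m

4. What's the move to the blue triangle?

turn right 159°, forward 6.3 m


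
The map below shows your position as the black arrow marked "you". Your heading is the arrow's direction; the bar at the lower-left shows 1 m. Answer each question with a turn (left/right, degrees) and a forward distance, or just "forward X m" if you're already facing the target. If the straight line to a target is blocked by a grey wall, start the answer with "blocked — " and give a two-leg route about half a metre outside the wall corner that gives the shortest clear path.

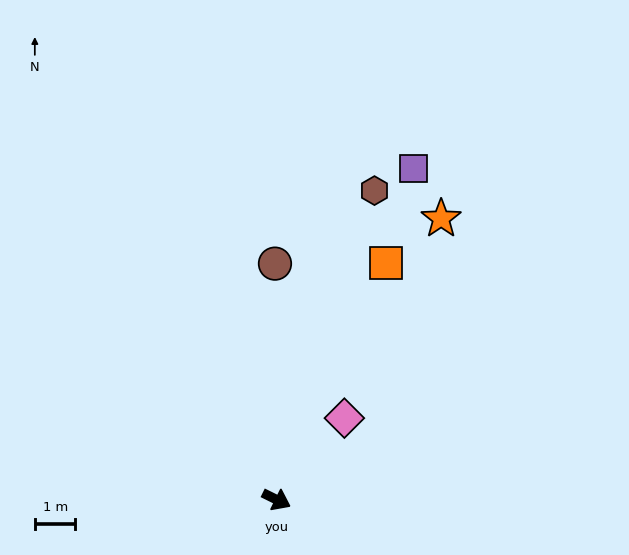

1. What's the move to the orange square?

turn left 91°, forward 6.4 m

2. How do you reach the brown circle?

turn left 117°, forward 5.8 m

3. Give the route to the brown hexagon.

turn left 99°, forward 8.0 m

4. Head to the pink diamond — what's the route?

turn left 76°, forward 2.6 m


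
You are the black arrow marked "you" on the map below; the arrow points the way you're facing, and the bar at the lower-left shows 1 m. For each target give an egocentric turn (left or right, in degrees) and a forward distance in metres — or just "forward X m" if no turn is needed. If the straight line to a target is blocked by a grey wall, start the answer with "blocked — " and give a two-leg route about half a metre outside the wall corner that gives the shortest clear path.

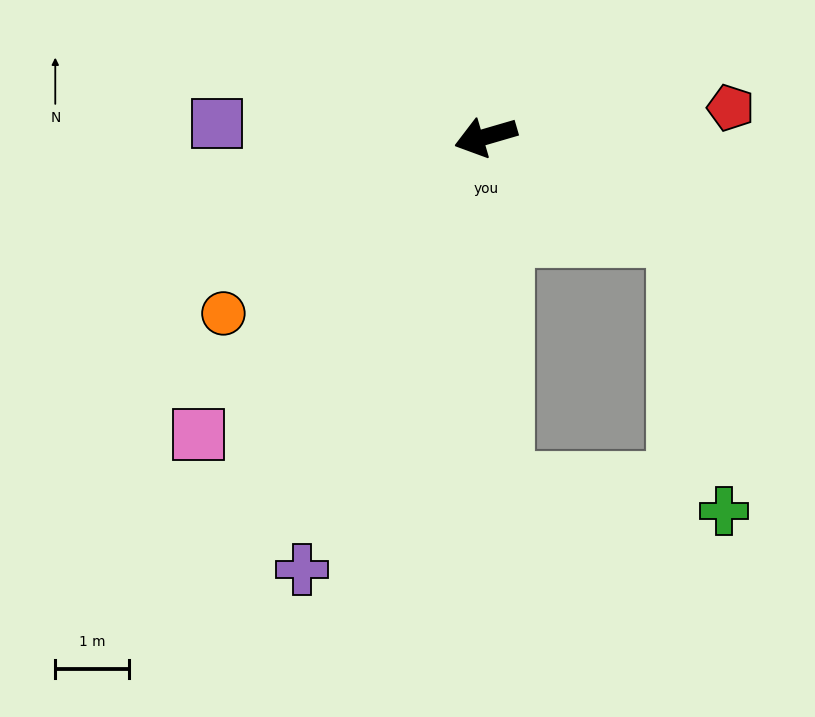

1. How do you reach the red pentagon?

turn left 170°, forward 3.3 m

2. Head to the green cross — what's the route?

blocked — turn left 136°, forward 2.9 m, then turn right 53°, forward 3.8 m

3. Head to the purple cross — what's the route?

turn left 51°, forward 6.4 m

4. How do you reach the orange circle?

turn left 18°, forward 4.3 m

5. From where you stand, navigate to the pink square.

turn left 30°, forward 5.6 m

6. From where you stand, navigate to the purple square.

turn right 19°, forward 3.6 m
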